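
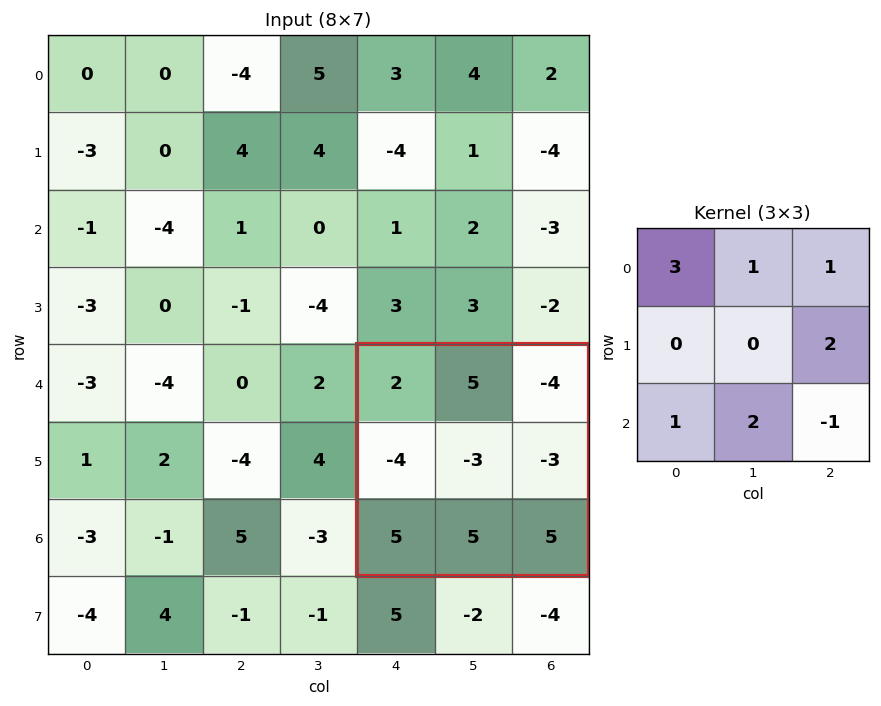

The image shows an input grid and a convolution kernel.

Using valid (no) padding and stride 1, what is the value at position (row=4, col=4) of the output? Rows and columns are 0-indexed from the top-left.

11

The receptive field on the input at this output position is [2 5 -4 / -4 -3 -3 / 5 5 5]. Elementwise product with the kernel and sum: 2·3 + 5·1 + -4·1 + -3·2 + 5·1 + 5·2 + 5·-1.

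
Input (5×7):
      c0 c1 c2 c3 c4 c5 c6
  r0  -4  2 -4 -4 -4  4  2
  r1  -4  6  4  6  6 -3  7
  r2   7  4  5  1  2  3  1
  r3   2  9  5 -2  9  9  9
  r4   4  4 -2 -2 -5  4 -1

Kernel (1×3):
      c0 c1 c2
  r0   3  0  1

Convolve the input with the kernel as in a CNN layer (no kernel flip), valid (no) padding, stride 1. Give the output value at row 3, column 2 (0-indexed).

The receptive field on the input at this output position is [5 -2 9]. Elementwise product with the kernel and sum: 5·3 + 9·1.

24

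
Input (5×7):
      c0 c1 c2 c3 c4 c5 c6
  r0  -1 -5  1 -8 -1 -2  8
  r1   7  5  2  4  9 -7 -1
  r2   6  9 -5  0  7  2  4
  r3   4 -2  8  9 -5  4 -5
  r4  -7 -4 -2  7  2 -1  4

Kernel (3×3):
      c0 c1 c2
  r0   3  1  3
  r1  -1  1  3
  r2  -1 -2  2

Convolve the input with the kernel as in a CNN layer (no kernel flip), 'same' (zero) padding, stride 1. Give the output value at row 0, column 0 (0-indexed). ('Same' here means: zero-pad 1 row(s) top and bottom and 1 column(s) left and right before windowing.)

The receptive field on the zero-padded input at this output position is [0 0 0 / 0 -1 -5 / 0 7 5]. Elementwise product with the kernel and sum: 0·3 + 0·1 + 0·3 + 0·-1 + -1·1 + -5·3 + 0·-1 + 7·-2 + 5·2.

-20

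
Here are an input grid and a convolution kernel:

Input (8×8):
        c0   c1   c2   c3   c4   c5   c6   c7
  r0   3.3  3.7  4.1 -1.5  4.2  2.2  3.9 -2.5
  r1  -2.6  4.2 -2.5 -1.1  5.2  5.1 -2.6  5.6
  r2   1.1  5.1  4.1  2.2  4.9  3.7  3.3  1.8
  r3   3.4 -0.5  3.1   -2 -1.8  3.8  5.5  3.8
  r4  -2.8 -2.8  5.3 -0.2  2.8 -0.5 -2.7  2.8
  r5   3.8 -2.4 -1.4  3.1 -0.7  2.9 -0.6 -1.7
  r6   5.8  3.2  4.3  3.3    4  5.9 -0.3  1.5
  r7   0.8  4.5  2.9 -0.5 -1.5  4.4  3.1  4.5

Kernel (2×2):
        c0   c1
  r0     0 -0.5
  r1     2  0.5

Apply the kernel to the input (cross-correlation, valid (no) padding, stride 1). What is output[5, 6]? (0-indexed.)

The receptive field on the input at this output position is [-0.6 -1.7 / -0.3 1.5]. Elementwise product with the kernel and sum: -1.7·-0.5 + -0.3·2 + 1.5·0.5.

1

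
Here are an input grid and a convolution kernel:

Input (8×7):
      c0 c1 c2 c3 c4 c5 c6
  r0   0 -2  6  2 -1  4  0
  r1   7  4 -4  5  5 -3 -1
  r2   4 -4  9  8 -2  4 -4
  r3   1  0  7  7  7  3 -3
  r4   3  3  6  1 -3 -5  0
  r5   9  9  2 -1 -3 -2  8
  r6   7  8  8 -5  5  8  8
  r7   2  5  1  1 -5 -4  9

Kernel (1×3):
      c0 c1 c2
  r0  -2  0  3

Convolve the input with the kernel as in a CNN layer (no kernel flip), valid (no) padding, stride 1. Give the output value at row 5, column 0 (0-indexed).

-12

The receptive field on the input at this output position is [9 9 2]. Elementwise product with the kernel and sum: 9·-2 + 2·3.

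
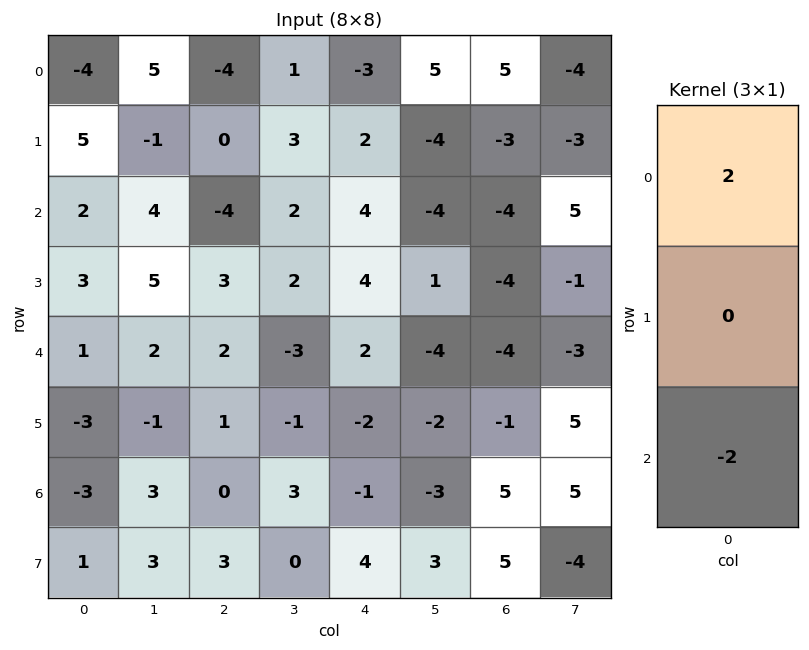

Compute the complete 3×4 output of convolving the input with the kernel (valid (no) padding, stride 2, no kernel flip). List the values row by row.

Output[0,0]: The receptive field on the input at this output position is [-4 / 5 / 2]. Elementwise product with the kernel and sum: -4·2 + 2·-2.

-12 0 -14 18
2 -12 4 0
8 4 6 -18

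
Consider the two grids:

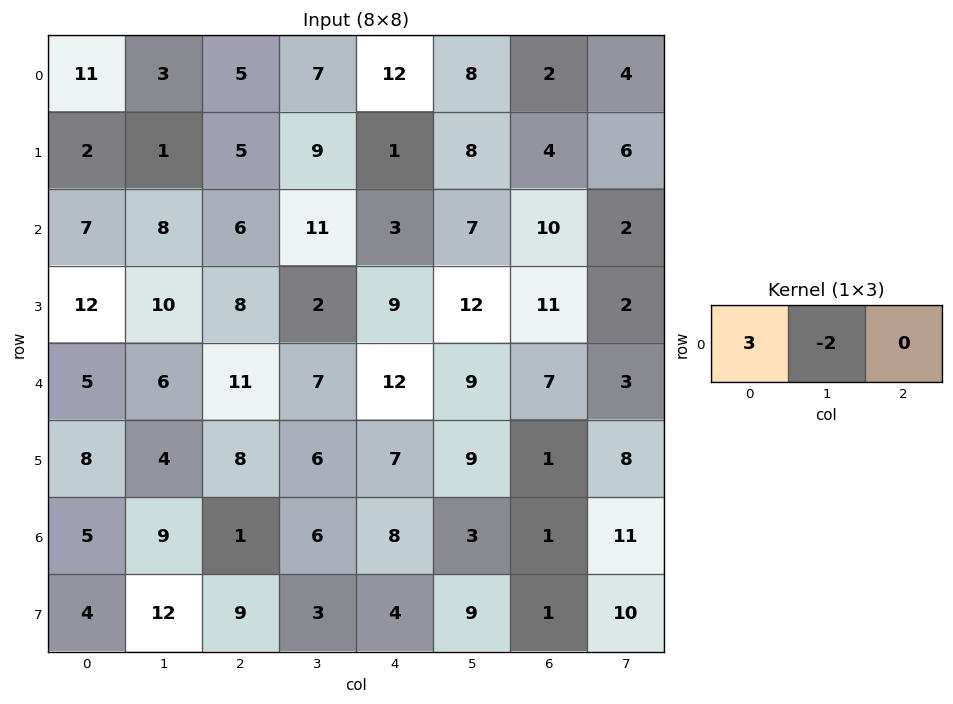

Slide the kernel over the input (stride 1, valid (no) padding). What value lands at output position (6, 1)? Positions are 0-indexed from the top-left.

The receptive field on the input at this output position is [9 1 6]. Elementwise product with the kernel and sum: 9·3 + 1·-2.

25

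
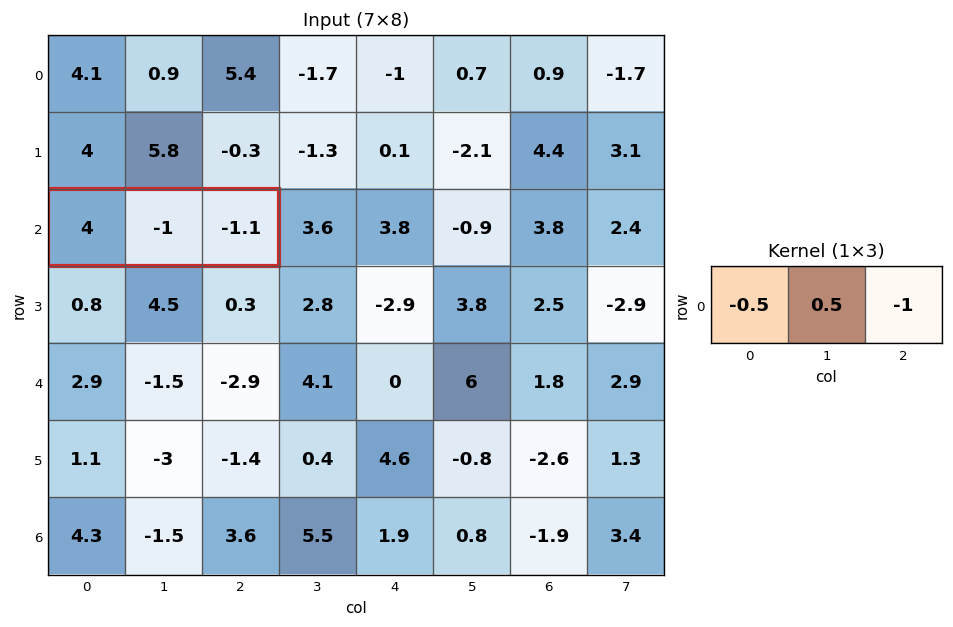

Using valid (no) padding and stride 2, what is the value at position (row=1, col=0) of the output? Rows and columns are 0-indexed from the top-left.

-1.4

The receptive field on the input at this output position is [4 -1 -1.1]. Elementwise product with the kernel and sum: 4·-0.5 + -1·0.5 + -1.1·-1.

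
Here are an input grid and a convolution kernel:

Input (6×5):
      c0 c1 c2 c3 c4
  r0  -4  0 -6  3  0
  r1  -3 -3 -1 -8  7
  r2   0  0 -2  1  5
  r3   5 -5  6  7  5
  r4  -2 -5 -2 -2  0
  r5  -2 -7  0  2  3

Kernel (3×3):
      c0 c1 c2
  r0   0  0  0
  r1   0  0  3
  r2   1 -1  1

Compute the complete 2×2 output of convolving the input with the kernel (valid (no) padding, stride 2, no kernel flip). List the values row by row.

-5 23
19 15

Output[0,0]: The receptive field on the input at this output position is [-4 0 -6 / -3 -3 -1 / 0 0 -2]. Elementwise product with the kernel and sum: -1·3 + 0·1 + 0·-1 + -2·1.
Output[0,1]: The receptive field on the input at this output position is [-6 3 0 / -1 -8 7 / -2 1 5]. Elementwise product with the kernel and sum: 7·3 + -2·1 + 1·-1 + 5·1.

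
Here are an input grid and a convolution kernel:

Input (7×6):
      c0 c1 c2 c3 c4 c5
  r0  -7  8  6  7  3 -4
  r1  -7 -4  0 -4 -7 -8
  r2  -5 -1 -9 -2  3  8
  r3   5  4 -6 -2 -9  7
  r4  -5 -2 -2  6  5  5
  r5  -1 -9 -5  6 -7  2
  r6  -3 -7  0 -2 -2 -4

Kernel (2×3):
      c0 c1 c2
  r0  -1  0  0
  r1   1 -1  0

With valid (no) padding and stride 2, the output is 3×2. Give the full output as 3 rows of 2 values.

Output[0,0]: The receptive field on the input at this output position is [-7 8 6 / -7 -4 0]. Elementwise product with the kernel and sum: -7·-1 + -7·1 + -4·-1.

4 -2
6 5
13 -9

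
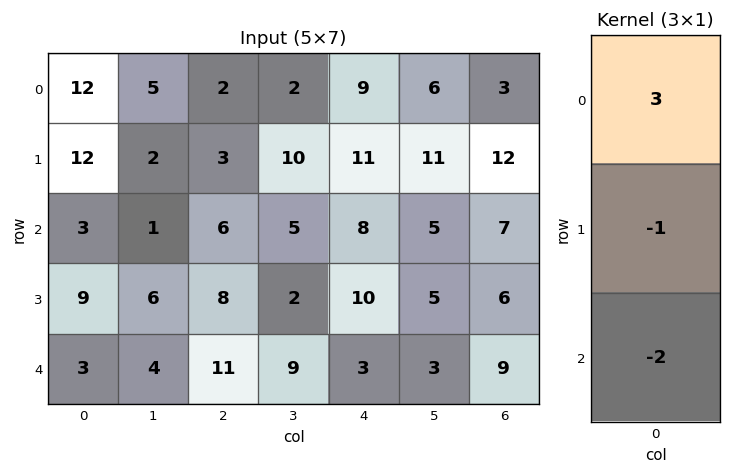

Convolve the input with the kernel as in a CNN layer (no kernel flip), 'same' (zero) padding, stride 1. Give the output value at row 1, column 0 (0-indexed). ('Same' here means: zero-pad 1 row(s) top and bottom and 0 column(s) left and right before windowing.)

18

The receptive field on the zero-padded input at this output position is [12 / 12 / 3]. Elementwise product with the kernel and sum: 12·3 + 12·-1 + 3·-2.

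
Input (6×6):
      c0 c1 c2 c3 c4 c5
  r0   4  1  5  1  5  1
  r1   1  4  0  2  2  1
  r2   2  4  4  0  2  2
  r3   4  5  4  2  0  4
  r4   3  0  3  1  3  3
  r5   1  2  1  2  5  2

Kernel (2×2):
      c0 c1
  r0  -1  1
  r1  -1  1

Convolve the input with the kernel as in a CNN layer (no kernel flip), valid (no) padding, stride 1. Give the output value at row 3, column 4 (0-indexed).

4

The receptive field on the input at this output position is [0 4 / 3 3]. Elementwise product with the kernel and sum: 0·-1 + 4·1 + 3·-1 + 3·1.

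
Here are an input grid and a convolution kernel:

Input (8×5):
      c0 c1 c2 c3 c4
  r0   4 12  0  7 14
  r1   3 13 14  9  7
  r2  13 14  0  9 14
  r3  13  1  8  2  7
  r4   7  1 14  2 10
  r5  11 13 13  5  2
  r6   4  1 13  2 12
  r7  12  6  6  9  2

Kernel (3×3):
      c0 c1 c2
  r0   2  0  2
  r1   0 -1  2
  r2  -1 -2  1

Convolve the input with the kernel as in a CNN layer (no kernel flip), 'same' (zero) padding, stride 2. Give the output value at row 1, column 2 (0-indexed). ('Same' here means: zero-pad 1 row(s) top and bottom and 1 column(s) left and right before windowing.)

-12

The receptive field on the zero-padded input at this output position is [9 7 0 / 9 14 0 / 2 7 0]. Elementwise product with the kernel and sum: 9·2 + 0·2 + 14·-1 + 0·2 + 2·-1 + 7·-2 + 0·1.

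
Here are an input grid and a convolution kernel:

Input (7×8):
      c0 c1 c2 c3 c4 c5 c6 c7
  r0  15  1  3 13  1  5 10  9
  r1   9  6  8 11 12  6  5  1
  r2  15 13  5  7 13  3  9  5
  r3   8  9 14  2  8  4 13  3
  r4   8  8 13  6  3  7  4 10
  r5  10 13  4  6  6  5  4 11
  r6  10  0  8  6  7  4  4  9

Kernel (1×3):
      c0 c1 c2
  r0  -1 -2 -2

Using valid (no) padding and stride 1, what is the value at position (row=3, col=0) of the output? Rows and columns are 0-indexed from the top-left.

-54

The receptive field on the input at this output position is [8 9 14]. Elementwise product with the kernel and sum: 8·-1 + 9·-2 + 14·-2.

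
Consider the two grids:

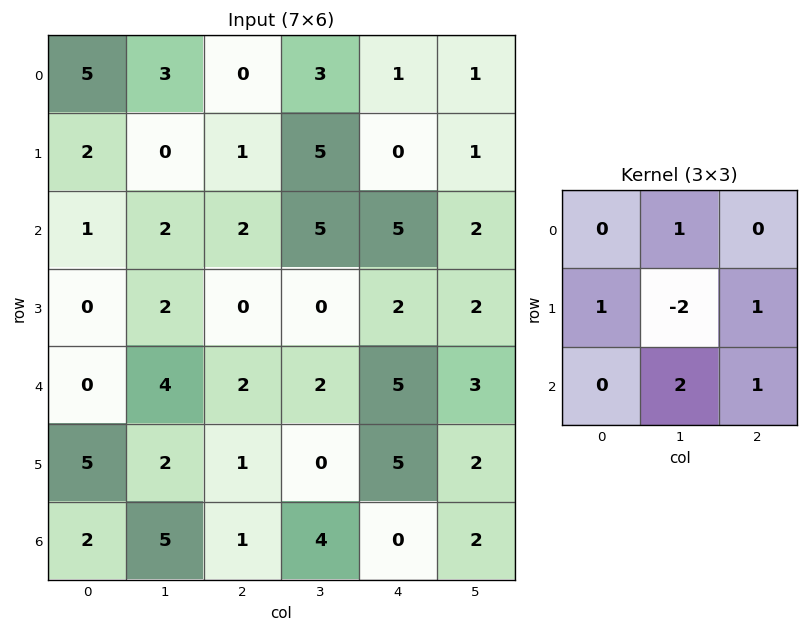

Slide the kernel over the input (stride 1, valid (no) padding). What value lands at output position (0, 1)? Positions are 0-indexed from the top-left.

12

The receptive field on the input at this output position is [3 0 3 / 0 1 5 / 2 2 5]. Elementwise product with the kernel and sum: 0·1 + 0·1 + 1·-2 + 5·1 + 2·2 + 5·1.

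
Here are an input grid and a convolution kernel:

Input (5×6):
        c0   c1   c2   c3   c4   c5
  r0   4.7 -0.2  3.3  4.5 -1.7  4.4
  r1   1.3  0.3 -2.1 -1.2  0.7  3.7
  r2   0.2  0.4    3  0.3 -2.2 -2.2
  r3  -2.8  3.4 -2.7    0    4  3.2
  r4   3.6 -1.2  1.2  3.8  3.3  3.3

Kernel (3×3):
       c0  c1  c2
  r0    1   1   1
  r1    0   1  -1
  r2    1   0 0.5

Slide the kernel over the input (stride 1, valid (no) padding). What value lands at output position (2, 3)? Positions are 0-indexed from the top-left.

2.15

The receptive field on the input at this output position is [0.3 -2.2 -2.2 / 0 4 3.2 / 3.8 3.3 3.3]. Elementwise product with the kernel and sum: 0.3·1 + -2.2·1 + -2.2·1 + 4·1 + 3.2·-1 + 3.8·1 + 3.3·0.5.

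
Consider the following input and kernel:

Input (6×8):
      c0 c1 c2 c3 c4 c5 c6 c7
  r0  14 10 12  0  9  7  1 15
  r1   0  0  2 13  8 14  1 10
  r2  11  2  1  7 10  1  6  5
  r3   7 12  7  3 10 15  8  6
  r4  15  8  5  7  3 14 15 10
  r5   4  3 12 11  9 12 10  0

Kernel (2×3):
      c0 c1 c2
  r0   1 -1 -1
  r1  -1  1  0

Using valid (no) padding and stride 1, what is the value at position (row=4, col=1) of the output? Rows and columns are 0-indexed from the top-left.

The receptive field on the input at this output position is [8 5 7 / 3 12 11]. Elementwise product with the kernel and sum: 8·1 + 5·-1 + 7·-1 + 3·-1 + 12·1.

5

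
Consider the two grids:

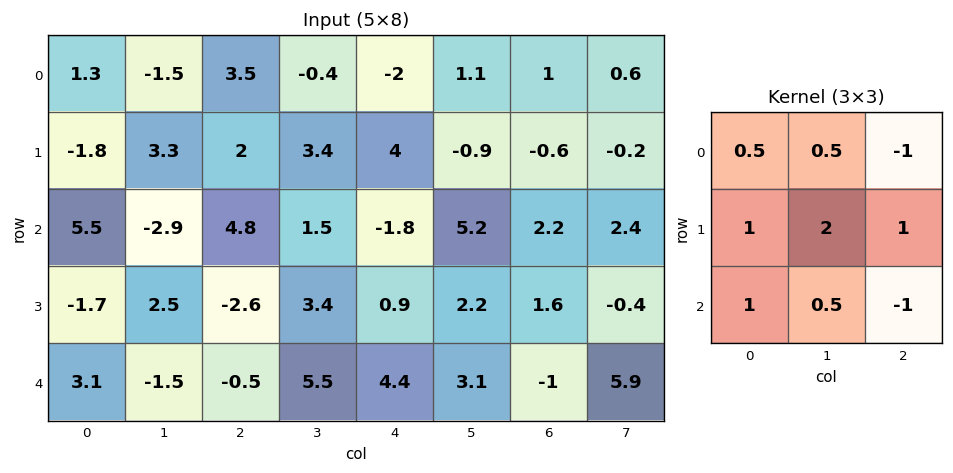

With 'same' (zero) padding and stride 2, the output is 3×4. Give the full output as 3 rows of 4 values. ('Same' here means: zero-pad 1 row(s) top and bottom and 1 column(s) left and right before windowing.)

Output[0,0]: The receptive field on the zero-padded input at this output position is [0 0 0 / 0 1.3 -1.5 / 0 -1.8 3.3]. Elementwise product with the kernel and sum: 0·0.5 + 0·0.5 + 0·-1 + 0·1 + 1.3·2 + -1.5·1 + 0·1 + -1.8·0.5 + 3.3·-1.

-3.1 6 3 2.7
0.55 5.25 9.35 14.85
1.35 -0.45 17.35 9.3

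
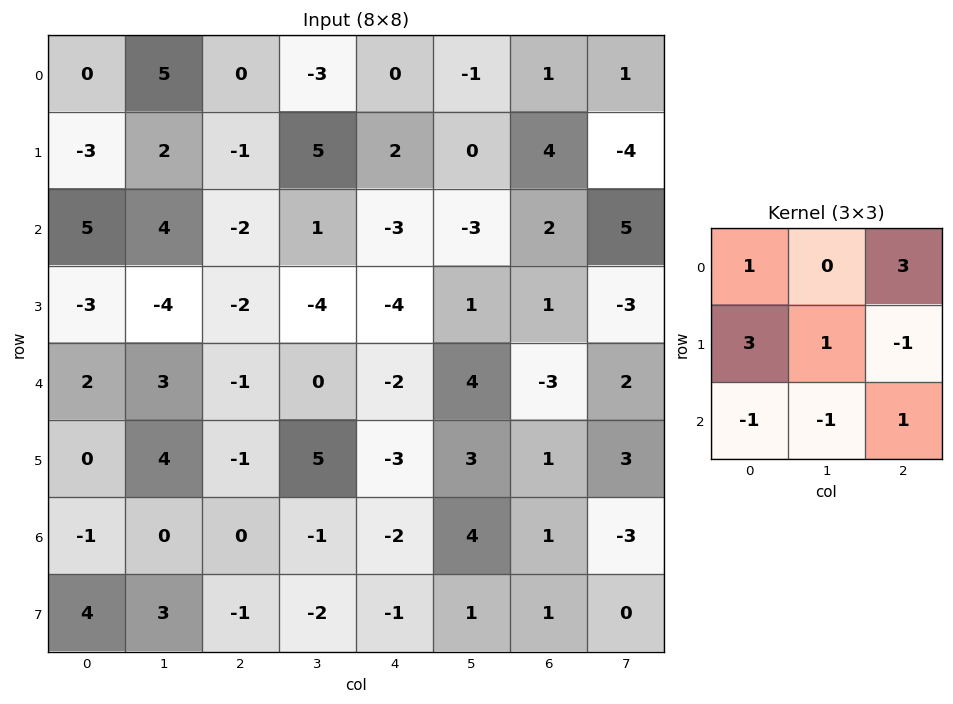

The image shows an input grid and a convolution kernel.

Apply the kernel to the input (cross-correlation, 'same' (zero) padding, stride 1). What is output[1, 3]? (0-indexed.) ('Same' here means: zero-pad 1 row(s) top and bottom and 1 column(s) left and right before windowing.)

-2

The receptive field on the zero-padded input at this output position is [0 -3 0 / -1 5 2 / -2 1 -3]. Elementwise product with the kernel and sum: 0·1 + 0·3 + -1·3 + 5·1 + 2·-1 + -2·-1 + 1·-1 + -3·1.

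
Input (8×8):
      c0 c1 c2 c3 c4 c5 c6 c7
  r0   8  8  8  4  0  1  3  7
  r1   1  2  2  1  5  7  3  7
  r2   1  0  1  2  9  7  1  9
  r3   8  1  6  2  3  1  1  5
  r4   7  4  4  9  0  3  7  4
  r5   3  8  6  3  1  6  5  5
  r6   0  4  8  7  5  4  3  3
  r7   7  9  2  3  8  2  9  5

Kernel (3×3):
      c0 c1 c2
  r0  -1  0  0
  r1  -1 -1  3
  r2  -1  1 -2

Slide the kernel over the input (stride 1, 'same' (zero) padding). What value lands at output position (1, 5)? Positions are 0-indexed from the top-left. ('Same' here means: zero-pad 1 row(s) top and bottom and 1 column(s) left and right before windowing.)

-7

The receptive field on the zero-padded input at this output position is [0 1 3 / 5 7 3 / 9 7 1]. Elementwise product with the kernel and sum: 0·-1 + 5·-1 + 7·-1 + 3·3 + 9·-1 + 7·1 + 1·-2.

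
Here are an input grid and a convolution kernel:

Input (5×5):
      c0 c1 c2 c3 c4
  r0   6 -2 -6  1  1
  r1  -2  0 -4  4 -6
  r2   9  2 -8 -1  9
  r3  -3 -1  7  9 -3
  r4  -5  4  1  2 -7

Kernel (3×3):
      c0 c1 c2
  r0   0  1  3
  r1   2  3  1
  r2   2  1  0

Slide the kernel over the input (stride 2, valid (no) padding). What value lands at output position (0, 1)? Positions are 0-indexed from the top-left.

-15

The receptive field on the input at this output position is [-6 1 1 / -4 4 -6 / -8 -1 9]. Elementwise product with the kernel and sum: 1·1 + 1·3 + -4·2 + 4·3 + -6·1 + -8·2 + -1·1.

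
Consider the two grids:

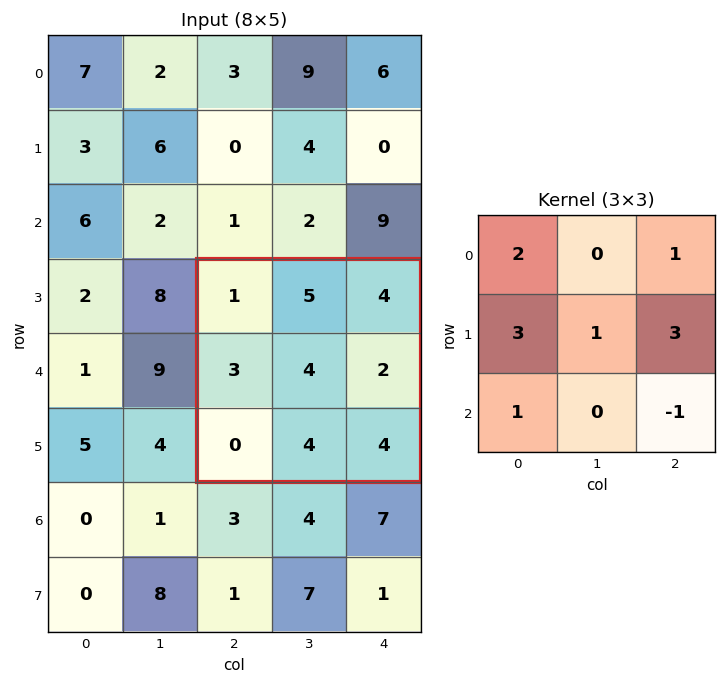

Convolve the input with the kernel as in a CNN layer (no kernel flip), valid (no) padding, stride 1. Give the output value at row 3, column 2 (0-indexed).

The receptive field on the input at this output position is [1 5 4 / 3 4 2 / 0 4 4]. Elementwise product with the kernel and sum: 1·2 + 4·1 + 3·3 + 4·1 + 2·3 + 0·1 + 4·-1.

21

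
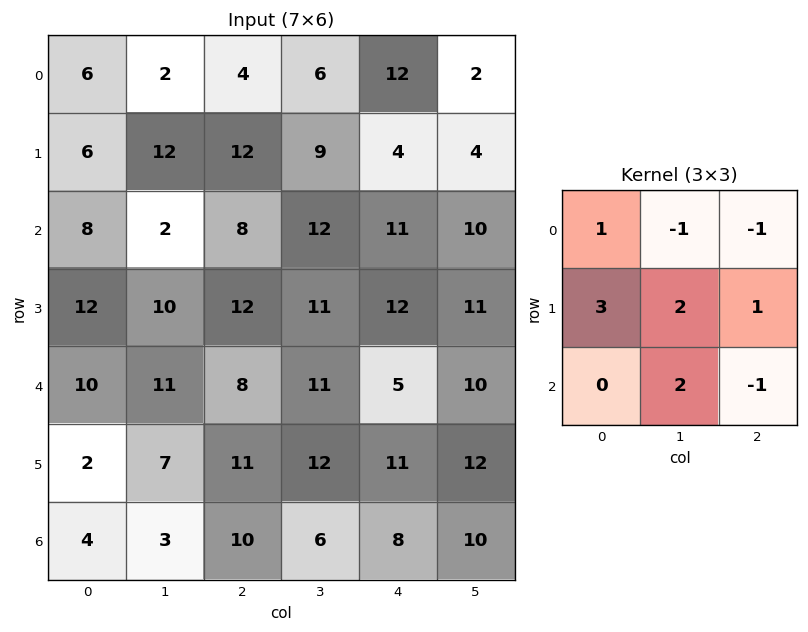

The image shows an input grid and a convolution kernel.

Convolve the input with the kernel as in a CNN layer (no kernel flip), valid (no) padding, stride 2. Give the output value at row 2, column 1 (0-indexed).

64

The receptive field on the input at this output position is [8 11 5 / 11 12 11 / 10 6 8]. Elementwise product with the kernel and sum: 8·1 + 11·-1 + 5·-1 + 11·3 + 12·2 + 11·1 + 6·2 + 8·-1.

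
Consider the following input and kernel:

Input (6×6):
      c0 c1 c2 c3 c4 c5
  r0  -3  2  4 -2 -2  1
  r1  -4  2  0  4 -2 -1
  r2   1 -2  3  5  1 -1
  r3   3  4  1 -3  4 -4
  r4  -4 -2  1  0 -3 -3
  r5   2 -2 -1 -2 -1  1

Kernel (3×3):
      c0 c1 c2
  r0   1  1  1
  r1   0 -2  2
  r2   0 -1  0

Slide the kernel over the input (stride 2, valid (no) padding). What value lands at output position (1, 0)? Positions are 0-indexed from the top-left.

The receptive field on the input at this output position is [1 -2 3 / 3 4 1 / -4 -2 1]. Elementwise product with the kernel and sum: 1·1 + -2·1 + 3·1 + 4·-2 + 1·2 + -2·-1.

-2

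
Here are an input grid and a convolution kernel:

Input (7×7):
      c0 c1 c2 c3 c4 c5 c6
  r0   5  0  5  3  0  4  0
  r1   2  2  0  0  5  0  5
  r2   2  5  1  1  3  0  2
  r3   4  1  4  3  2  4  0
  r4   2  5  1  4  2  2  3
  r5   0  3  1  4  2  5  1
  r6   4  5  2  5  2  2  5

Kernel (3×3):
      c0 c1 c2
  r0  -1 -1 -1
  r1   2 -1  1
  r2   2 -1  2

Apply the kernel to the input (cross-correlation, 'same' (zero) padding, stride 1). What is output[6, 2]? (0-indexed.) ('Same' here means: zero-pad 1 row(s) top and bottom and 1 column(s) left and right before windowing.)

The receptive field on the zero-padded input at this output position is [3 1 4 / 5 2 5 / 0 0 0]. Elementwise product with the kernel and sum: 3·-1 + 1·-1 + 4·-1 + 5·2 + 2·-1 + 5·1 + 0·2 + 0·-1 + 0·2.

5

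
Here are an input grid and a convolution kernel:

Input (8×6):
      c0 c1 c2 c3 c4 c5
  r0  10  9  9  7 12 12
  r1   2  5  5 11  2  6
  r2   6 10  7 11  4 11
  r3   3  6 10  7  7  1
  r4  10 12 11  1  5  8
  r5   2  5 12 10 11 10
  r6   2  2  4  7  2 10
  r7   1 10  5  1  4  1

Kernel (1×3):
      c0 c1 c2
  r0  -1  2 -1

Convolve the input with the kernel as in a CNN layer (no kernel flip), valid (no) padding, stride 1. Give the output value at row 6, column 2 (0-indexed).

The receptive field on the input at this output position is [4 7 2]. Elementwise product with the kernel and sum: 4·-1 + 7·2 + 2·-1.

8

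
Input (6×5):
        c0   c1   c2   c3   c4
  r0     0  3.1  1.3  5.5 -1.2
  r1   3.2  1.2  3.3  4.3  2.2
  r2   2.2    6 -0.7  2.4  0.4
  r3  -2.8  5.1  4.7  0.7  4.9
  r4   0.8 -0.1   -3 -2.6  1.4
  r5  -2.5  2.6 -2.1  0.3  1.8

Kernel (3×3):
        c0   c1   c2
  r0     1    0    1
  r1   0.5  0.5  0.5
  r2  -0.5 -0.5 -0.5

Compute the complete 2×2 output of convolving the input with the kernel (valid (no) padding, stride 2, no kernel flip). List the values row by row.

Output[0,0]: The receptive field on the input at this output position is [0 3.1 1.3 / 3.2 1.2 3.3 / 2.2 6 -0.7]. Elementwise product with the kernel and sum: 0·1 + 1.3·1 + 3.2·0.5 + 1.2·0.5 + 3.3·0.5 + 2.2·-0.5 + 6·-0.5 + -0.7·-0.5.
Output[0,1]: The receptive field on the input at this output position is [1.3 5.5 -1.2 / 3.3 4.3 2.2 / -0.7 2.4 0.4]. Elementwise product with the kernel and sum: 1.3·1 + -1.2·1 + 3.3·0.5 + 4.3·0.5 + 2.2·0.5 + -0.7·-0.5 + 2.4·-0.5 + 0.4·-0.5.

1.4 3.95
6.15 6.95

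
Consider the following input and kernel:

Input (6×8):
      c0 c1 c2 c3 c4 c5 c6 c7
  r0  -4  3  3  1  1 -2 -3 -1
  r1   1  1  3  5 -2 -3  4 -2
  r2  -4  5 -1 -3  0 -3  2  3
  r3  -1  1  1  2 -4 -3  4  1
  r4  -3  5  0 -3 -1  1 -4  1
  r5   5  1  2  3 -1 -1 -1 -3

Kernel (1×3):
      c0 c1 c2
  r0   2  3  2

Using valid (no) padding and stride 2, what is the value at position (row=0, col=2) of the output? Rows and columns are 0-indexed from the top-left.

-10

The receptive field on the input at this output position is [1 -2 -3]. Elementwise product with the kernel and sum: 1·2 + -2·3 + -3·2.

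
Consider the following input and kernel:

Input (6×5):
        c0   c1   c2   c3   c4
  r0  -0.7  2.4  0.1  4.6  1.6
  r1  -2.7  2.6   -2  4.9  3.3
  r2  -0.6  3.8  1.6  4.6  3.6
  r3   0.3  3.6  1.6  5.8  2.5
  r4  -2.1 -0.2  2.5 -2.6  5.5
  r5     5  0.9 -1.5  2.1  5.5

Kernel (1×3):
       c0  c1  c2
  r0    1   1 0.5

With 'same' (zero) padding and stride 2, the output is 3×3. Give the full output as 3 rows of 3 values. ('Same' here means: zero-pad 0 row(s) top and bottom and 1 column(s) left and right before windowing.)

0.5 4.8 6.2
1.3 7.7 8.2
-2.2 1 2.9

Output[0,0]: The receptive field on the zero-padded input at this output position is [0 -0.7 2.4]. Elementwise product with the kernel and sum: 0·1 + -0.7·1 + 2.4·0.5.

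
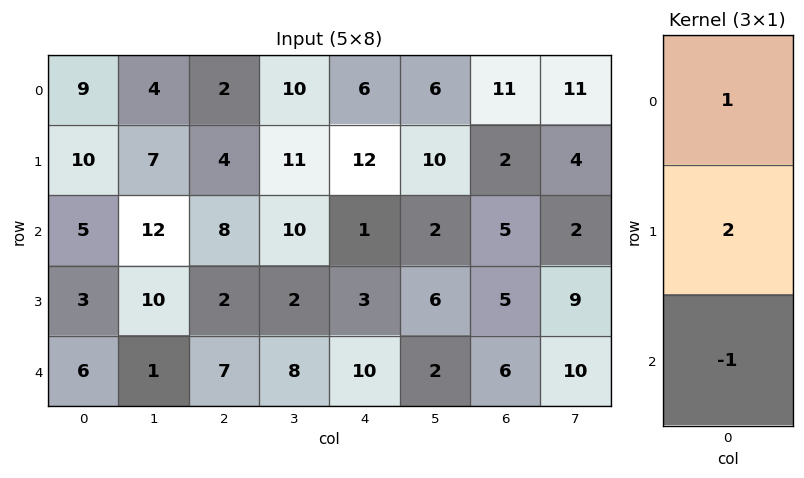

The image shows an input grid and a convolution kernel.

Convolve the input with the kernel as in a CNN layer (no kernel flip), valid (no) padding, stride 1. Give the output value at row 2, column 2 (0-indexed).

The receptive field on the input at this output position is [8 / 2 / 7]. Elementwise product with the kernel and sum: 8·1 + 2·2 + 7·-1.

5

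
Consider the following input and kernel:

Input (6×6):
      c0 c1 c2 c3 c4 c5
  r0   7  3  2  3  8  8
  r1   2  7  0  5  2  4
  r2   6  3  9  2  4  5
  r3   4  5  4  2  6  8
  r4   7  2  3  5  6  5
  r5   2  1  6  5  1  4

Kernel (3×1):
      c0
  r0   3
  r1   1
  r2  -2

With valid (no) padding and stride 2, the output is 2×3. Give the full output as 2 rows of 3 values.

11 -12 18
8 25 6

Output[0,0]: The receptive field on the input at this output position is [7 / 2 / 6]. Elementwise product with the kernel and sum: 7·3 + 2·1 + 6·-2.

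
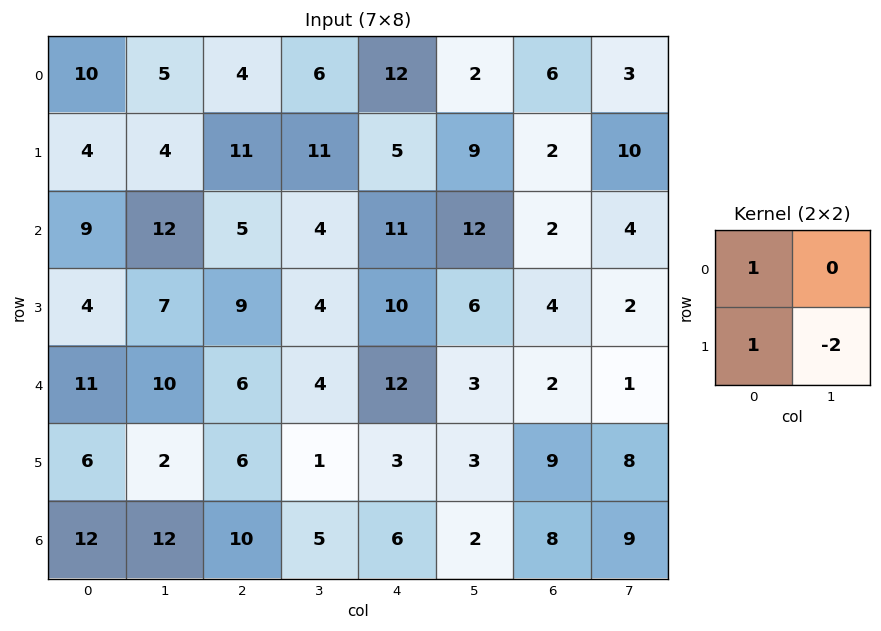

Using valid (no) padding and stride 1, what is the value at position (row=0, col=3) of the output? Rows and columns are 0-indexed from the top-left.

7

The receptive field on the input at this output position is [6 12 / 11 5]. Elementwise product with the kernel and sum: 6·1 + 11·1 + 5·-2.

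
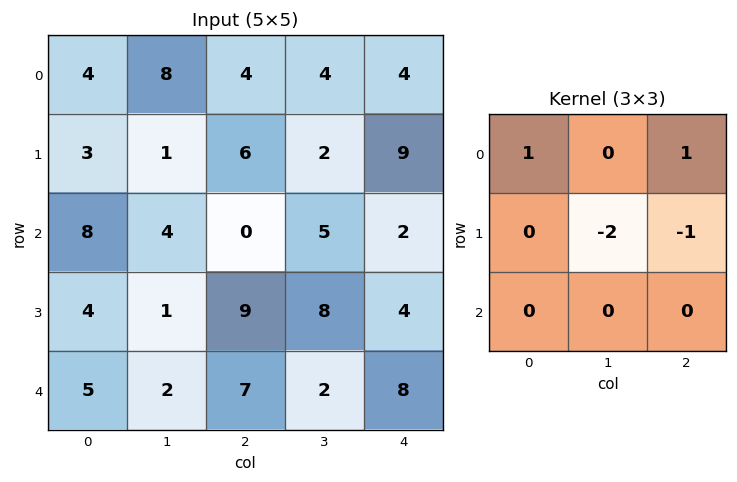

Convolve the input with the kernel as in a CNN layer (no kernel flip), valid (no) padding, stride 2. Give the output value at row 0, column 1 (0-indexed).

-5

The receptive field on the input at this output position is [4 4 4 / 6 2 9 / 0 5 2]. Elementwise product with the kernel and sum: 4·1 + 4·1 + 2·-2 + 9·-1.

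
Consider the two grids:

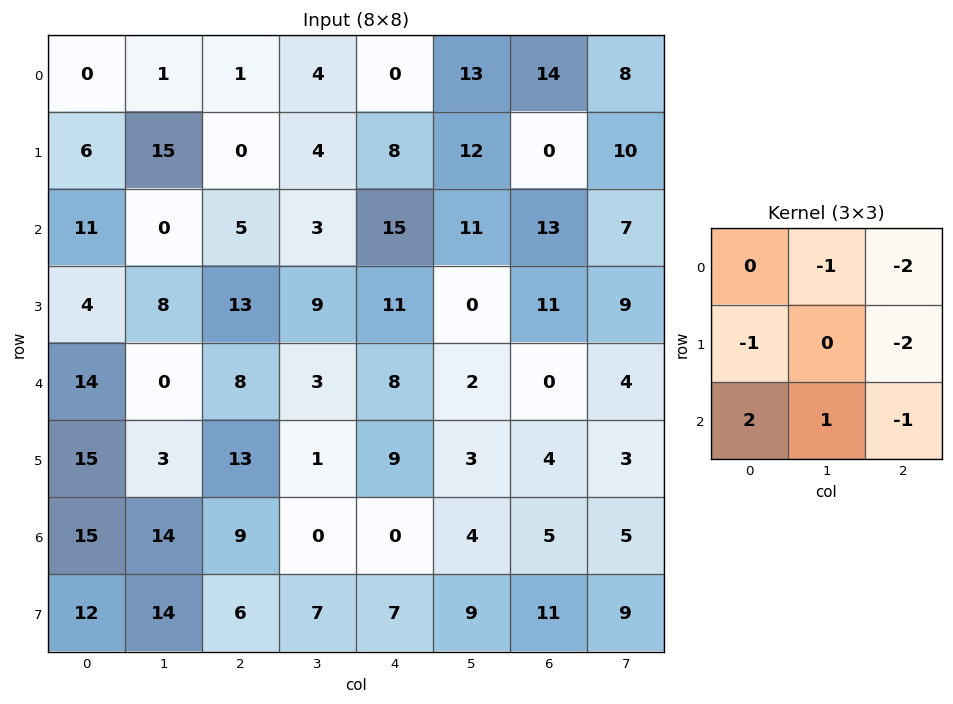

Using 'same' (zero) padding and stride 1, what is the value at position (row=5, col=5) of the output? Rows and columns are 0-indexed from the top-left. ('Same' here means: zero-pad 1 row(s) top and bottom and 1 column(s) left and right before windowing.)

The receptive field on the zero-padded input at this output position is [8 2 0 / 9 3 4 / 0 4 5]. Elementwise product with the kernel and sum: 2·-1 + 0·-2 + 9·-1 + 4·-2 + 0·2 + 4·1 + 5·-1.

-20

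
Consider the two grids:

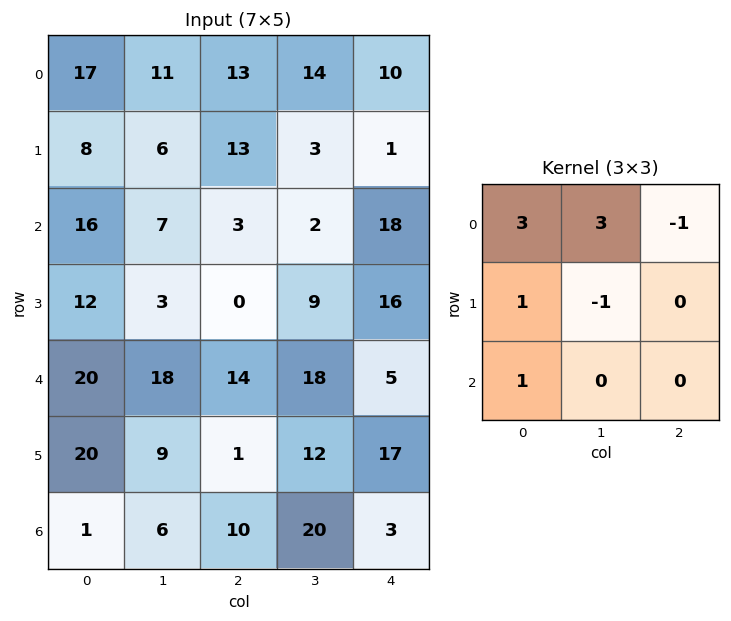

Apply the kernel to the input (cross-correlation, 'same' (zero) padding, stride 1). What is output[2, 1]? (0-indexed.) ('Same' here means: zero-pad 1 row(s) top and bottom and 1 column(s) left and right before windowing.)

50

The receptive field on the zero-padded input at this output position is [8 6 13 / 16 7 3 / 12 3 0]. Elementwise product with the kernel and sum: 8·3 + 6·3 + 13·-1 + 16·1 + 7·-1 + 12·1.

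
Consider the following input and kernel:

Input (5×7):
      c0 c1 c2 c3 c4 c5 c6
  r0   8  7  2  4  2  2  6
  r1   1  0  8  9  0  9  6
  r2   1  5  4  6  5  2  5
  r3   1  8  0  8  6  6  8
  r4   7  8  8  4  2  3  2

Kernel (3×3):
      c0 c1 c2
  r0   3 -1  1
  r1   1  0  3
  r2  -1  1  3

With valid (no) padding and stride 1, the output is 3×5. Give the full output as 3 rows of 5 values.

60 67 29 53 40
31 40 60 64 41
28 61 31 48 55

Output[0,0]: The receptive field on the input at this output position is [8 7 2 / 1 0 8 / 1 5 4]. Elementwise product with the kernel and sum: 8·3 + 7·-1 + 2·1 + 1·1 + 8·3 + 1·-1 + 5·1 + 4·3.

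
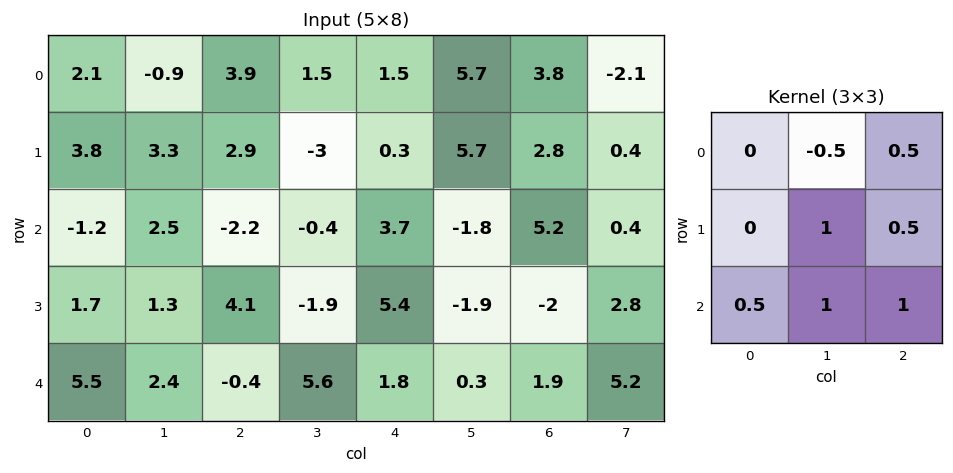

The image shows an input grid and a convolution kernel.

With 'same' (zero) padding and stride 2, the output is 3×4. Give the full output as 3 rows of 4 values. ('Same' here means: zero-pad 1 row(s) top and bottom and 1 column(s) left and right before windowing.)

Output[0,0]: The receptive field on the zero-padded input at this output position is [0 0 0 / 0 2.1 -0.9 / 0 3.8 3.3]. Elementwise product with the kernel and sum: 0·-0.5 + 0·0.5 + 2.1·1 + -0.9·0.5 + 0·0.5 + 3.8·1 + 3.3·1.
Output[0,1]: The receptive field on the zero-padded input at this output position is [0 0 0 / -0.9 3.9 1.5 / 3.3 2.9 -3]. Elementwise product with the kernel and sum: 0·-0.5 + 0·0.5 + 3.9·1 + 1.5·0.5 + 3.3·0.5 + 2.9·1 + -3·1.

8.75 6.2 8.85 8.8
2.8 -2.5 8.05 4.05
6.5 -0.6 -1.7 6.9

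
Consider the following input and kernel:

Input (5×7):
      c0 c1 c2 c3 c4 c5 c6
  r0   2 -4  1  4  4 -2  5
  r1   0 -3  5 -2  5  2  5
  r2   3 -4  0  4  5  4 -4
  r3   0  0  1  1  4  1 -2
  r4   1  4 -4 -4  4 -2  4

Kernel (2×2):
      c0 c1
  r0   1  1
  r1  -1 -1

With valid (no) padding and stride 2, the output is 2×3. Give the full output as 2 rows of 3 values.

Output[0,0]: The receptive field on the input at this output position is [2 -4 / 0 -3]. Elementwise product with the kernel and sum: 2·1 + -4·1 + 0·-1 + -3·-1.
Output[0,1]: The receptive field on the input at this output position is [1 4 / 5 -2]. Elementwise product with the kernel and sum: 1·1 + 4·1 + 5·-1 + -2·-1.

1 2 -5
-1 2 4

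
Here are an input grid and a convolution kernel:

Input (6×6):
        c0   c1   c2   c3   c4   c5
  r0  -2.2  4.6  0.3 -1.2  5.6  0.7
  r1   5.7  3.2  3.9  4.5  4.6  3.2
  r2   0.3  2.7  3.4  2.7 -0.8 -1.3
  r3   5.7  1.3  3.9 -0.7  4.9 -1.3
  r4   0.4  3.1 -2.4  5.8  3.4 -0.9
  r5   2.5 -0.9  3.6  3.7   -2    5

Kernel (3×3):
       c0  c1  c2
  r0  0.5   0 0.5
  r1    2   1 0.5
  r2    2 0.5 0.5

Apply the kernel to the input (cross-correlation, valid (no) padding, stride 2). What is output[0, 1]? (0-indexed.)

25.3

The receptive field on the input at this output position is [0.3 -1.2 5.6 / 3.9 4.5 4.6 / 3.4 2.7 -0.8]. Elementwise product with the kernel and sum: 0.3·0.5 + 5.6·0.5 + 3.9·2 + 4.5·1 + 4.6·0.5 + 3.4·2 + 2.7·0.5 + -0.8·0.5.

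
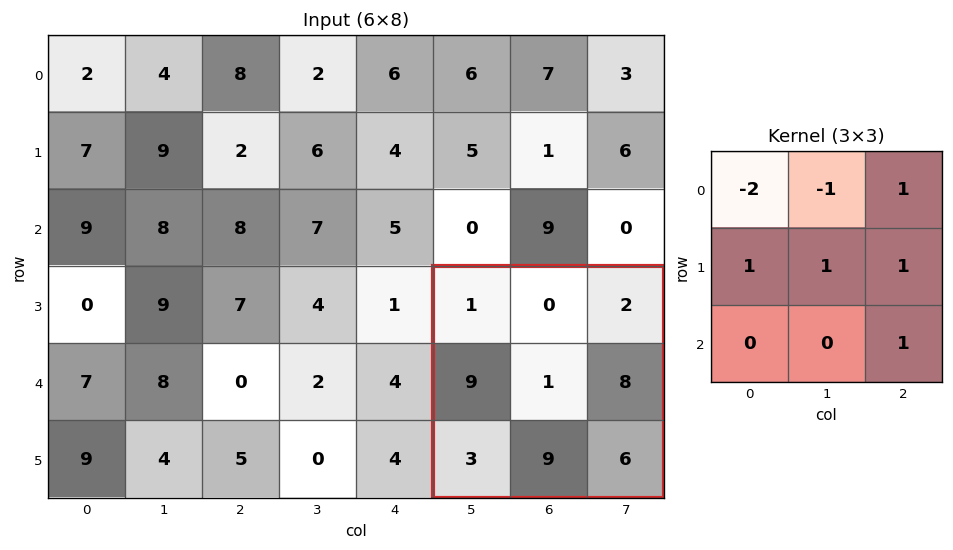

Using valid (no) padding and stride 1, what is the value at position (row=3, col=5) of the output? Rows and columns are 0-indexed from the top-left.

The receptive field on the input at this output position is [1 0 2 / 9 1 8 / 3 9 6]. Elementwise product with the kernel and sum: 1·-2 + 0·-1 + 2·1 + 9·1 + 1·1 + 8·1 + 6·1.

24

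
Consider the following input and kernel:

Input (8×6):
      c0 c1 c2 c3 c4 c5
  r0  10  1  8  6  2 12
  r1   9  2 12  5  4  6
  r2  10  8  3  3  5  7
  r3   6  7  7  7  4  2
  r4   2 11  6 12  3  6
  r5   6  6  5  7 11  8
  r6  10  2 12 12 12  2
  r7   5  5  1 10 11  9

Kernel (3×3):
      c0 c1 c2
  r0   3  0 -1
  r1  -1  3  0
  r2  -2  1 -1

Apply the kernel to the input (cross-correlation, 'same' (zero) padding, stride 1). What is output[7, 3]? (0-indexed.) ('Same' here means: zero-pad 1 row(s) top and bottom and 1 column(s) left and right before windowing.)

53

The receptive field on the zero-padded input at this output position is [12 12 12 / 1 10 11 / 0 0 0]. Elementwise product with the kernel and sum: 12·3 + 12·-1 + 1·-1 + 10·3 + 0·-2 + 0·1 + 0·-1.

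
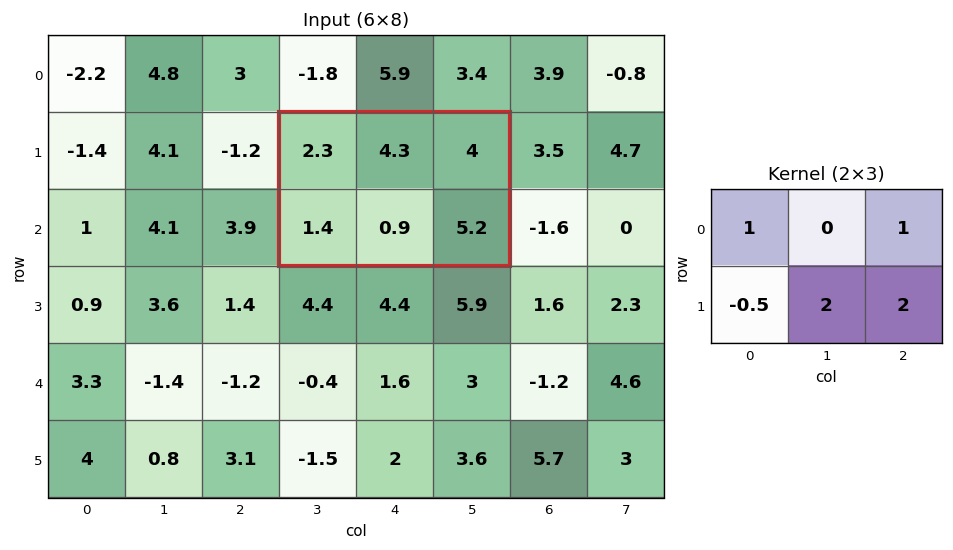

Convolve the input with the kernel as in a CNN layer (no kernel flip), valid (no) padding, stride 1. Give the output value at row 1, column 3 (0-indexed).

17.8

The receptive field on the input at this output position is [2.3 4.3 4 / 1.4 0.9 5.2]. Elementwise product with the kernel and sum: 2.3·1 + 4·1 + 1.4·-0.5 + 0.9·2 + 5.2·2.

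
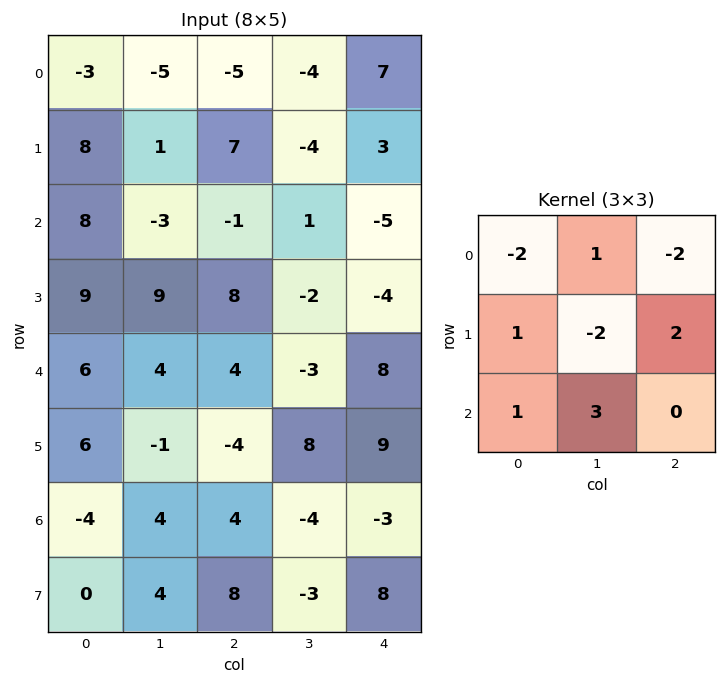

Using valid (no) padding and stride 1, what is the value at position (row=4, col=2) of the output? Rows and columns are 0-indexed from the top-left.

The receptive field on the input at this output position is [4 -3 8 / -4 8 9 / 4 -4 -3]. Elementwise product with the kernel and sum: 4·-2 + -3·1 + 8·-2 + -4·1 + 8·-2 + 9·2 + 4·1 + -4·3.

-37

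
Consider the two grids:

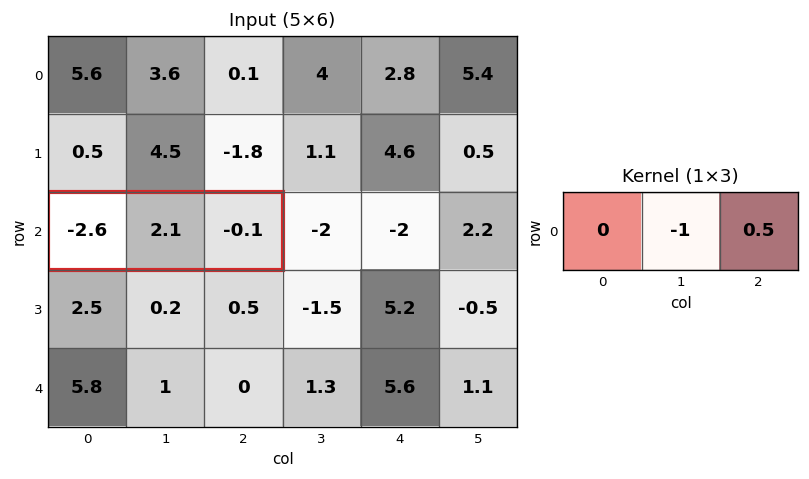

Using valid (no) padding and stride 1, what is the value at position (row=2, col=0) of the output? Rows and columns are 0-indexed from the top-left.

The receptive field on the input at this output position is [-2.6 2.1 -0.1]. Elementwise product with the kernel and sum: 2.1·-1 + -0.1·0.5.

-2.15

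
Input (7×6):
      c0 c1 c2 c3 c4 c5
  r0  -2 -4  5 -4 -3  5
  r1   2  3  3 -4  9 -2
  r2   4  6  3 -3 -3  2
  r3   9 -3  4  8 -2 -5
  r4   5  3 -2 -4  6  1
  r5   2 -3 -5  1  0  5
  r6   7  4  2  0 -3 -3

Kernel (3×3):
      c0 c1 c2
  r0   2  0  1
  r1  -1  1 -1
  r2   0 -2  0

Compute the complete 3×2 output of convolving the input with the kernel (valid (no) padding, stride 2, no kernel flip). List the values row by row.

-13 -3
-11 17
0 8

Output[0,0]: The receptive field on the input at this output position is [-2 -4 5 / 2 3 3 / 4 6 3]. Elementwise product with the kernel and sum: -2·2 + 5·1 + 2·-1 + 3·1 + 3·-1 + 6·-2.
Output[0,1]: The receptive field on the input at this output position is [5 -4 -3 / 3 -4 9 / 3 -3 -3]. Elementwise product with the kernel and sum: 5·2 + -3·1 + 3·-1 + -4·1 + 9·-1 + -3·-2.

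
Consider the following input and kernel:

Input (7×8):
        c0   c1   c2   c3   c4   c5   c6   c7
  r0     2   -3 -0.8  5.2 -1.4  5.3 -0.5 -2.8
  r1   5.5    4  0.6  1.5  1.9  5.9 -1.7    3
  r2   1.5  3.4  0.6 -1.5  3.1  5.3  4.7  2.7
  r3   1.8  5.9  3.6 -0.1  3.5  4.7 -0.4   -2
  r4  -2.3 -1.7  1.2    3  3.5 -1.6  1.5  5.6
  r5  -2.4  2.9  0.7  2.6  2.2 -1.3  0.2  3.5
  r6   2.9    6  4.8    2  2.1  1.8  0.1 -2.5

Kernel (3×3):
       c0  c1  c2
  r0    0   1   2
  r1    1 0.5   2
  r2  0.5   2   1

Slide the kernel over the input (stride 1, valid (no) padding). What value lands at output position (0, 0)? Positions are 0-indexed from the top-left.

12.25

The receptive field on the input at this output position is [2 -3 -0.8 / 5.5 4 0.6 / 1.5 3.4 0.6]. Elementwise product with the kernel and sum: -3·1 + -0.8·2 + 5.5·1 + 4·0.5 + 0.6·2 + 1.5·0.5 + 3.4·2 + 0.6·1.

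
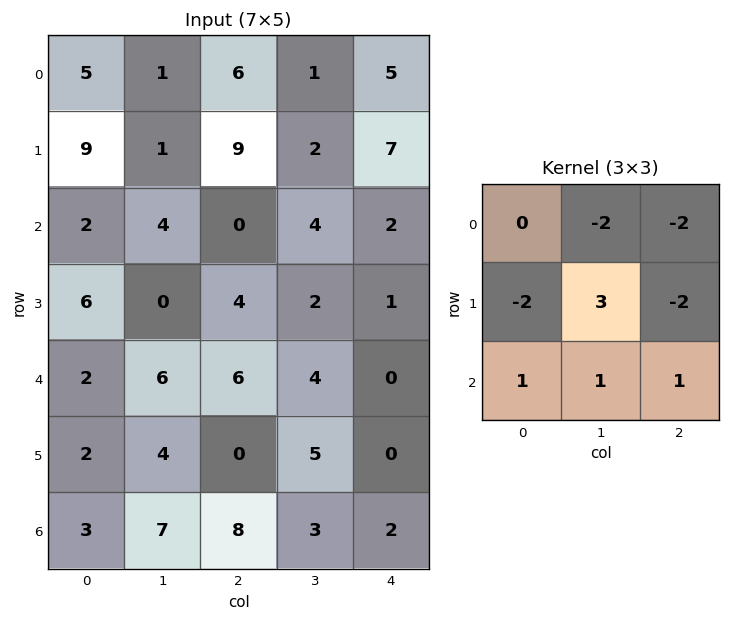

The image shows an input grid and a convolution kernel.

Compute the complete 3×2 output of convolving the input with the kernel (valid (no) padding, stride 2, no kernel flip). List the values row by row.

-41 -32
-14 -6
2 20

Output[0,0]: The receptive field on the input at this output position is [5 1 6 / 9 1 9 / 2 4 0]. Elementwise product with the kernel and sum: 1·-2 + 6·-2 + 9·-2 + 1·3 + 9·-2 + 2·1 + 4·1 + 0·1.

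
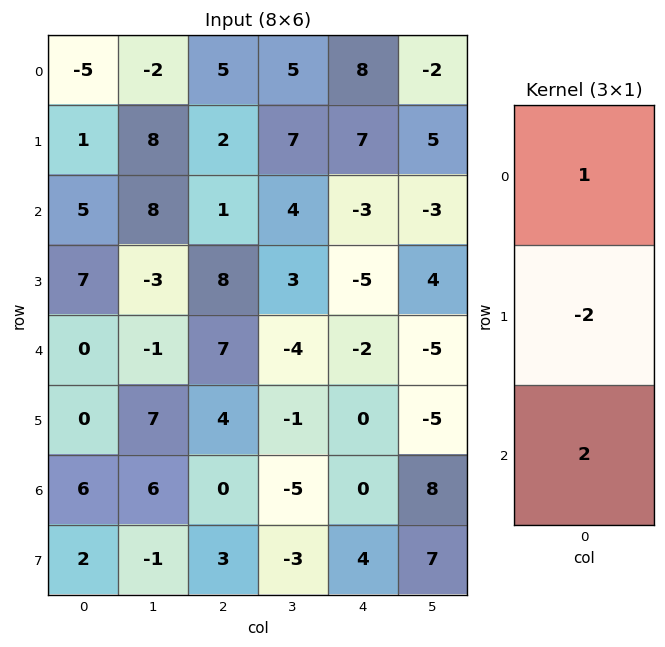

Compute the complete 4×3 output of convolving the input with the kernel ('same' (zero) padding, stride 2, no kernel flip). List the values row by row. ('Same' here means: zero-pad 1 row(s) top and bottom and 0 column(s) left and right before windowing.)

Output[0,0]: The receptive field on the zero-padded input at this output position is [0 / -5 / 1]. Elementwise product with the kernel and sum: 0·1 + -5·-2 + 1·2.

12 -6 -2
5 16 3
7 2 -1
-8 10 8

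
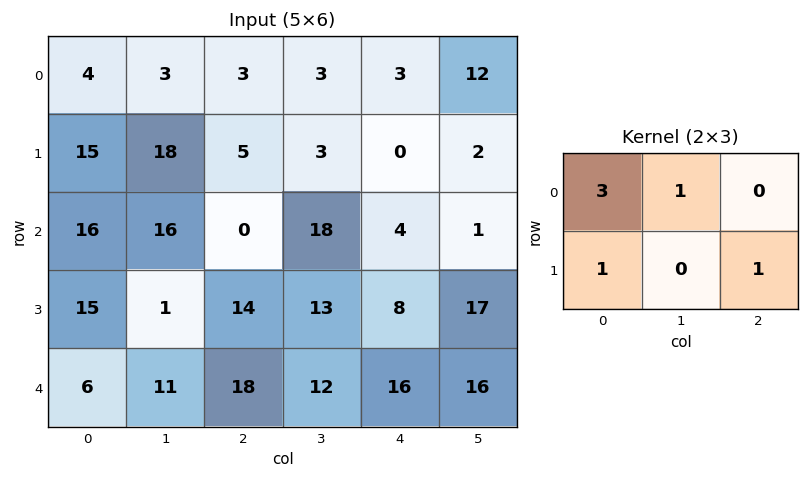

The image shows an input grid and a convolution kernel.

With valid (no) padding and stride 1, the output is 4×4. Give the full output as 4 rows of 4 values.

Output[0,0]: The receptive field on the input at this output position is [4 3 3 / 15 18 5]. Elementwise product with the kernel and sum: 4·3 + 3·1 + 15·1 + 5·1.
Output[0,1]: The receptive field on the input at this output position is [3 3 3 / 18 5 3]. Elementwise product with the kernel and sum: 3·3 + 3·1 + 18·1 + 3·1.

35 33 17 17
79 93 22 28
93 62 40 88
70 40 89 75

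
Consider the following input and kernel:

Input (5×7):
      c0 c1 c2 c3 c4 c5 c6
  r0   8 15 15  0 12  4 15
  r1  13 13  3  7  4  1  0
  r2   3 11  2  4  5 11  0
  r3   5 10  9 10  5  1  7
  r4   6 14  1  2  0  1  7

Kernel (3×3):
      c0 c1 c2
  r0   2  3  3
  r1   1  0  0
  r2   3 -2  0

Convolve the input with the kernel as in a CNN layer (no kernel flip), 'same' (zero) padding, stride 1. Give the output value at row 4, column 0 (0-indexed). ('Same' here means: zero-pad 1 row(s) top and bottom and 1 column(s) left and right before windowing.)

The receptive field on the zero-padded input at this output position is [0 5 10 / 0 6 14 / 0 0 0]. Elementwise product with the kernel and sum: 0·2 + 5·3 + 10·3 + 0·1 + 0·3 + 0·-2.

45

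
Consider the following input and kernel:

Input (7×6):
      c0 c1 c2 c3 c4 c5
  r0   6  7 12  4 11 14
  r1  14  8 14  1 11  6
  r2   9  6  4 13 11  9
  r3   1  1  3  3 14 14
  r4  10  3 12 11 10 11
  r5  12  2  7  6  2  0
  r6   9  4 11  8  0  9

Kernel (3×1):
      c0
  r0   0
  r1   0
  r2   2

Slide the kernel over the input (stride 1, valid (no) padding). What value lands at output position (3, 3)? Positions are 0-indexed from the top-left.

The receptive field on the input at this output position is [3 / 11 / 6]. Elementwise product with the kernel and sum: 6·2.

12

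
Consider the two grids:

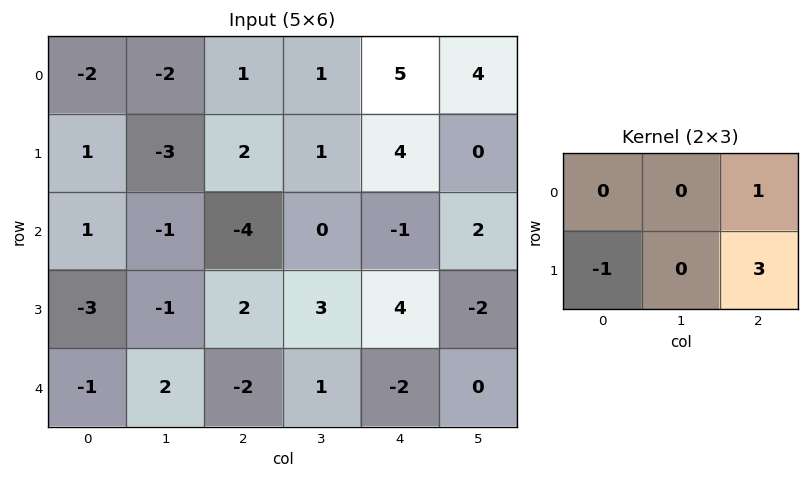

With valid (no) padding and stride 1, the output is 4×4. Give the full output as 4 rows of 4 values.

Output[0,0]: The receptive field on the input at this output position is [-2 -2 1 / 1 -3 2]. Elementwise product with the kernel and sum: 1·1 + 1·-1 + 2·3.

6 7 15 3
-11 2 5 6
5 10 9 -7
-3 4 0 -3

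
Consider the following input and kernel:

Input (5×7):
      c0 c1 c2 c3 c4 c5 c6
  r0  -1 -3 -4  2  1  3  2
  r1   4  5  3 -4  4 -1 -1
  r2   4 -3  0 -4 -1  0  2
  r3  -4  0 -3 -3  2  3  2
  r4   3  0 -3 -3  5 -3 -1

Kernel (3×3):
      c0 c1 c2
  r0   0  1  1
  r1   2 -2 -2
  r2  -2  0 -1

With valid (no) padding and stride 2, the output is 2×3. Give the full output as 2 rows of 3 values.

-23 10 17
-8 -8 -13

Output[0,0]: The receptive field on the input at this output position is [-1 -3 -4 / 4 5 3 / 4 -3 0]. Elementwise product with the kernel and sum: -3·1 + -4·1 + 4·2 + 5·-2 + 3·-2 + 4·-2 + 0·-1.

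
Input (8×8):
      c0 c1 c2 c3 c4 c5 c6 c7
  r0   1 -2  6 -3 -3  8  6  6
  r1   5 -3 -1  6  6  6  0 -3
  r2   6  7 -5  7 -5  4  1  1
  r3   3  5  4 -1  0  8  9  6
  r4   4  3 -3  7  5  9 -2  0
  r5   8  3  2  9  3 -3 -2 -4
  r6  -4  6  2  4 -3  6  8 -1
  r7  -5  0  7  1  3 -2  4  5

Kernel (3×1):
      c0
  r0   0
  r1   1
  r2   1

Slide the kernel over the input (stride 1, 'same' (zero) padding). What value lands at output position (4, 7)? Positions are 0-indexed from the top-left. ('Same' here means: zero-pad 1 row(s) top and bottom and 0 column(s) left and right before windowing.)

-4

The receptive field on the zero-padded input at this output position is [6 / 0 / -4]. Elementwise product with the kernel and sum: 0·1 + -4·1.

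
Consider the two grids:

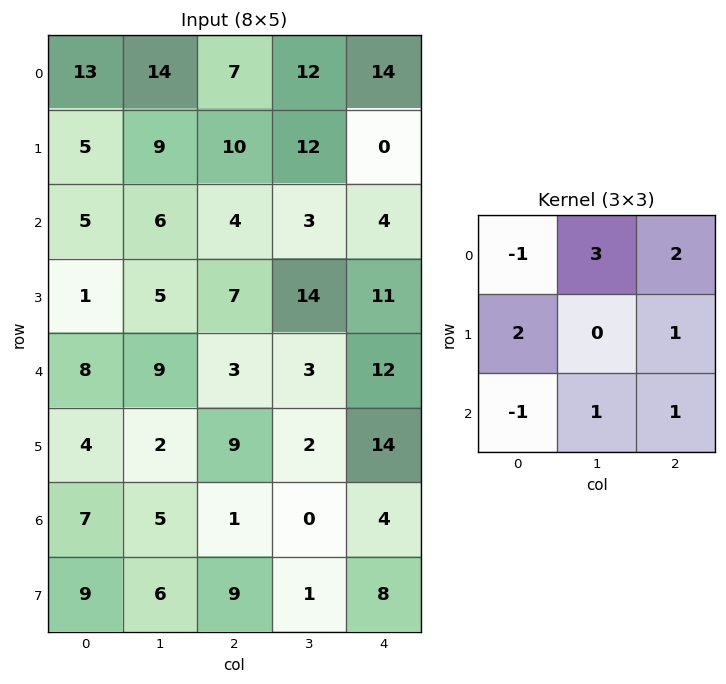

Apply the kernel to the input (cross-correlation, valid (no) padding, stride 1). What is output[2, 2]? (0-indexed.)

50

The receptive field on the input at this output position is [4 3 4 / 7 14 11 / 3 3 12]. Elementwise product with the kernel and sum: 4·-1 + 3·3 + 4·2 + 7·2 + 11·1 + 3·-1 + 3·1 + 12·1.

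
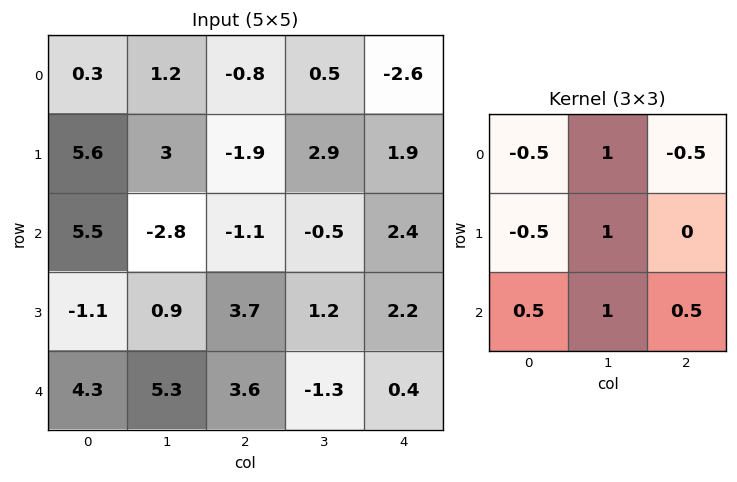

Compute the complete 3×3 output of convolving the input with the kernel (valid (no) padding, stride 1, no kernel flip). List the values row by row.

1.05 -7.8 6.2
-2.2 0.2 7.1
5.7 9.4 -1.1

Output[0,0]: The receptive field on the input at this output position is [0.3 1.2 -0.8 / 5.6 3 -1.9 / 5.5 -2.8 -1.1]. Elementwise product with the kernel and sum: 0.3·-0.5 + 1.2·1 + -0.8·-0.5 + 5.6·-0.5 + 3·1 + 5.5·0.5 + -2.8·1 + -1.1·0.5.
Output[0,1]: The receptive field on the input at this output position is [1.2 -0.8 0.5 / 3 -1.9 2.9 / -2.8 -1.1 -0.5]. Elementwise product with the kernel and sum: 1.2·-0.5 + -0.8·1 + 0.5·-0.5 + 3·-0.5 + -1.9·1 + -2.8·0.5 + -1.1·1 + -0.5·0.5.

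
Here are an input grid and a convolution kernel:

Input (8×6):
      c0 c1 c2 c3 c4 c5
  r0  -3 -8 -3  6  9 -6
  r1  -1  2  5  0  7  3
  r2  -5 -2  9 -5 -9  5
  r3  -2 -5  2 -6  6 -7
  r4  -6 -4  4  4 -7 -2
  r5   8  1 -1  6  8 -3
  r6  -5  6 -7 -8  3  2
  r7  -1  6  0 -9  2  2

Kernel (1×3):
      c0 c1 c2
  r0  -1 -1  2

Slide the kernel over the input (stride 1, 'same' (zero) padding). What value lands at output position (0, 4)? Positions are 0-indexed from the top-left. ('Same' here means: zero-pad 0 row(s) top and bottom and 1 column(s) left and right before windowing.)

The receptive field on the zero-padded input at this output position is [6 9 -6]. Elementwise product with the kernel and sum: 6·-1 + 9·-1 + -6·2.

-27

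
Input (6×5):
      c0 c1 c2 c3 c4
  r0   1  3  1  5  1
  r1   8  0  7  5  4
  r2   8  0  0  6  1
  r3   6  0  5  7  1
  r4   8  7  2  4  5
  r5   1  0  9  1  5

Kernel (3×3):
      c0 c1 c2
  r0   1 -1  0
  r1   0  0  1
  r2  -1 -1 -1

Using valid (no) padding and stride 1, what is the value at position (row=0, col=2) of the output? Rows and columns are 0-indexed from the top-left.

-7

The receptive field on the input at this output position is [1 5 1 / 7 5 4 / 0 6 1]. Elementwise product with the kernel and sum: 1·1 + 5·-1 + 4·1 + 0·-1 + 6·-1 + 1·-1.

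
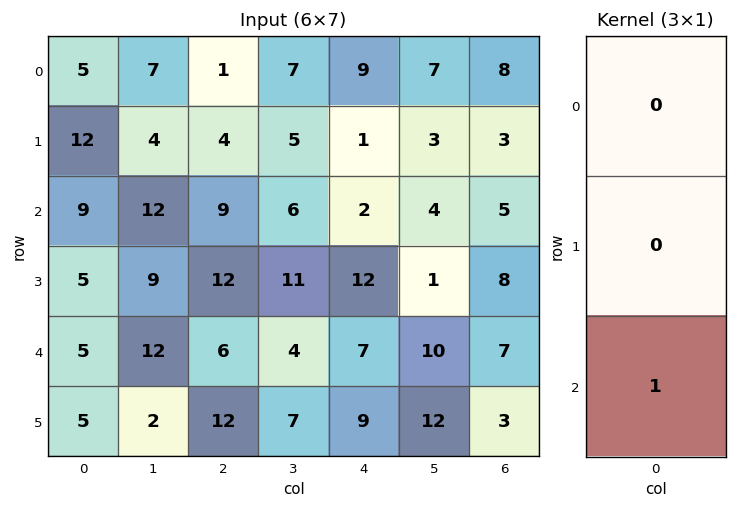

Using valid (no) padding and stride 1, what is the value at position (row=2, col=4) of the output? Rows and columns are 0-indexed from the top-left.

The receptive field on the input at this output position is [2 / 12 / 7]. Elementwise product with the kernel and sum: 7·1.

7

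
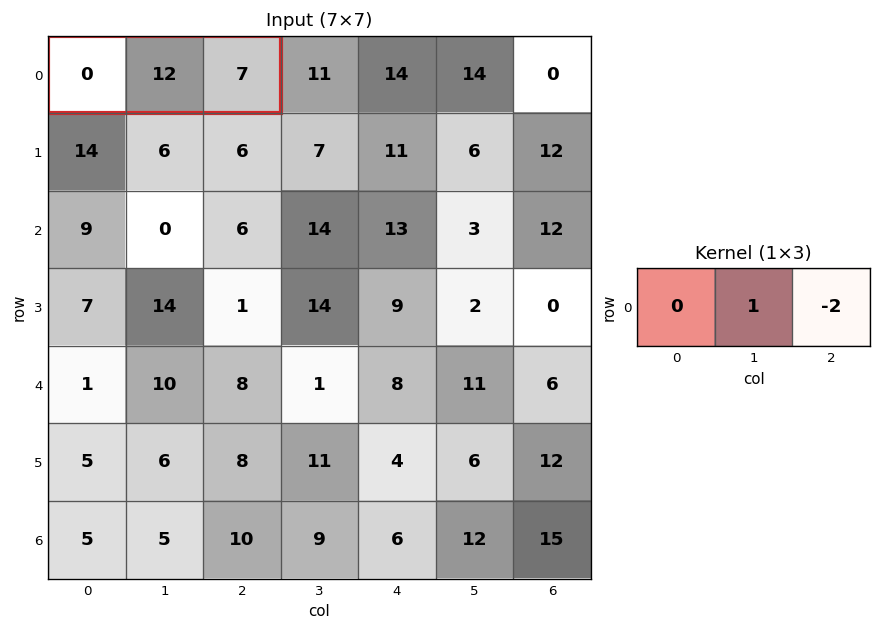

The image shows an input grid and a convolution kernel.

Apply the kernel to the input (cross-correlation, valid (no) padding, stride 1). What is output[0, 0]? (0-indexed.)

-2

The receptive field on the input at this output position is [0 12 7]. Elementwise product with the kernel and sum: 12·1 + 7·-2.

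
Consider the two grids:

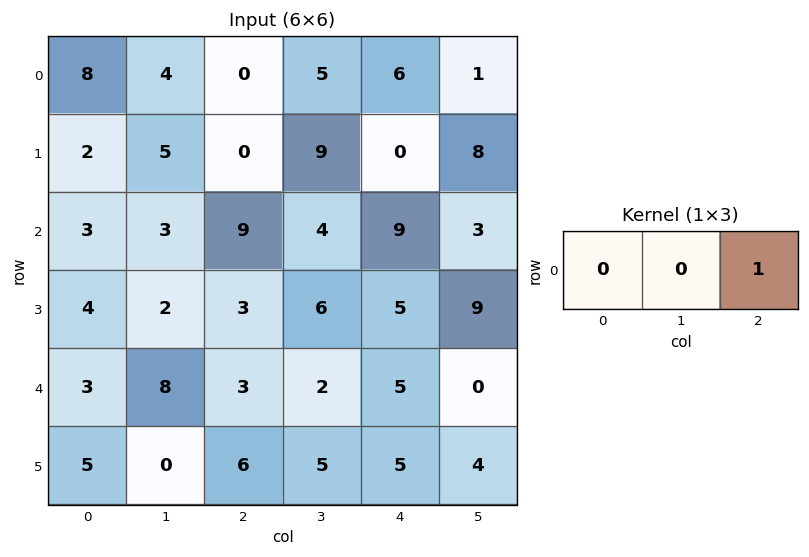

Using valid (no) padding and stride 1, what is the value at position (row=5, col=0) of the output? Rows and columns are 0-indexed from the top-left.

The receptive field on the input at this output position is [5 0 6]. Elementwise product with the kernel and sum: 6·1.

6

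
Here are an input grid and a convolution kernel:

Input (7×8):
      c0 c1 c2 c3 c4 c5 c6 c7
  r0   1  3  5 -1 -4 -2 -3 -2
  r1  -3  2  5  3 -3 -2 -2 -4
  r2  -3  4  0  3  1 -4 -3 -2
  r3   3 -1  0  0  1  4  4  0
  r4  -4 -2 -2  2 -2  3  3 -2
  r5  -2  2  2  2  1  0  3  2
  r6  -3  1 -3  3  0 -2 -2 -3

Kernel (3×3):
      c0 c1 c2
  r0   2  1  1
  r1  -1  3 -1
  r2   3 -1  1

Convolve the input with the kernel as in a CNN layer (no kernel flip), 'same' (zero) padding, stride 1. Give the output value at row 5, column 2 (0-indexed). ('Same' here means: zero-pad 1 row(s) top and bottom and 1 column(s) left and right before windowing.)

The receptive field on the zero-padded input at this output position is [-2 -2 2 / 2 2 2 / 1 -3 3]. Elementwise product with the kernel and sum: -2·2 + -2·1 + 2·1 + 2·-1 + 2·3 + 2·-1 + 1·3 + -3·-1 + 3·1.

7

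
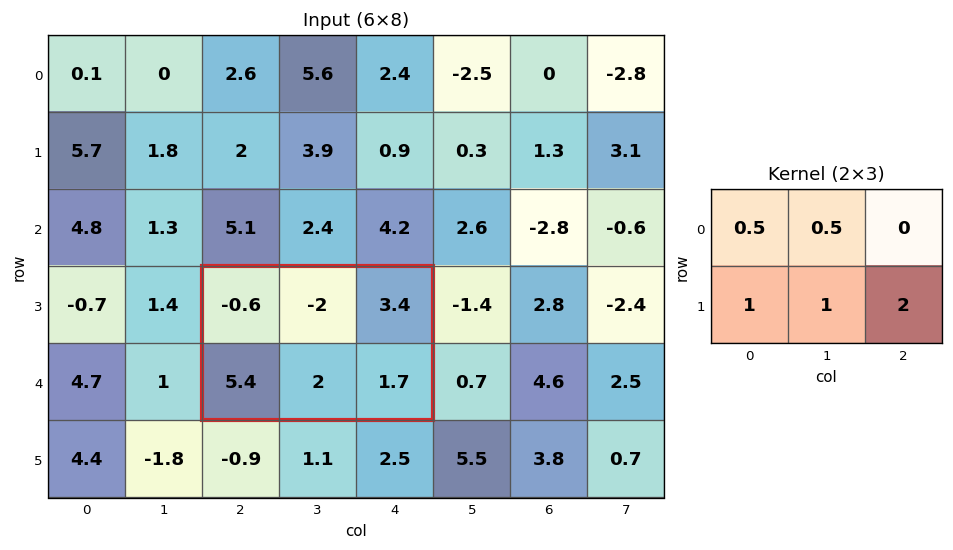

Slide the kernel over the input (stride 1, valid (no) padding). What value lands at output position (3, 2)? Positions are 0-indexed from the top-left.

9.5

The receptive field on the input at this output position is [-0.6 -2 3.4 / 5.4 2 1.7]. Elementwise product with the kernel and sum: -0.6·0.5 + -2·0.5 + 5.4·1 + 2·1 + 1.7·2.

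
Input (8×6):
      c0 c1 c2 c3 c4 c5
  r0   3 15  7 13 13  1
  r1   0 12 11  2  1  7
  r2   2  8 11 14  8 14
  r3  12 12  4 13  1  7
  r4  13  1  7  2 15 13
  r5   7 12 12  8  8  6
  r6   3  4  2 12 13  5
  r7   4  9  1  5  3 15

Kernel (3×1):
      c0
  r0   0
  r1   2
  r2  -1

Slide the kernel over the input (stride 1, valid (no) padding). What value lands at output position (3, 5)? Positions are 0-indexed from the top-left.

The receptive field on the input at this output position is [7 / 13 / 6]. Elementwise product with the kernel and sum: 13·2 + 6·-1.

20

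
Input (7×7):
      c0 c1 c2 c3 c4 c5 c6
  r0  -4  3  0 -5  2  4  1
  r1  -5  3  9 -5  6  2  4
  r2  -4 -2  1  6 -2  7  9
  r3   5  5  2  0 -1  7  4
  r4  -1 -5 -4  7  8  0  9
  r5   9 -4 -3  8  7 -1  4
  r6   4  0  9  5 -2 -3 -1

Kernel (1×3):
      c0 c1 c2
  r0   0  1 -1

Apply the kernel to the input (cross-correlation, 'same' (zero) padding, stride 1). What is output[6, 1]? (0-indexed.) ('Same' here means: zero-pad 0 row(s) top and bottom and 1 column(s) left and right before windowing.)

-9

The receptive field on the zero-padded input at this output position is [4 0 9]. Elementwise product with the kernel and sum: 0·1 + 9·-1.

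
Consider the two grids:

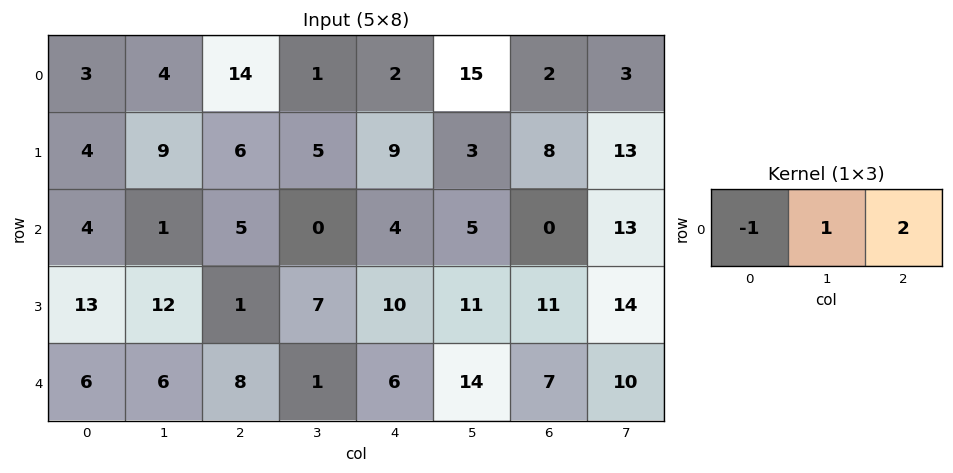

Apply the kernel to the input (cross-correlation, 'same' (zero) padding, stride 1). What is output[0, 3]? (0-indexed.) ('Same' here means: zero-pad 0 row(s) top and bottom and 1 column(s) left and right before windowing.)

The receptive field on the zero-padded input at this output position is [14 1 2]. Elementwise product with the kernel and sum: 14·-1 + 1·1 + 2·2.

-9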